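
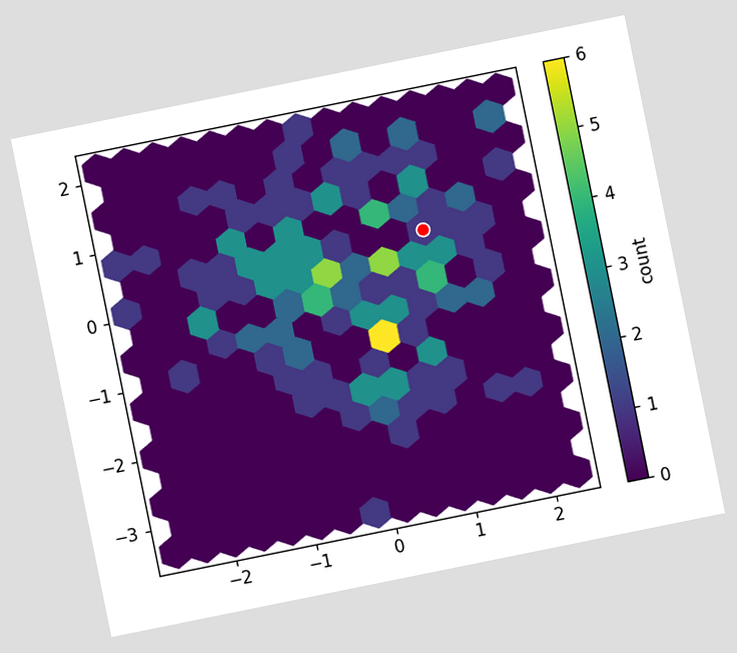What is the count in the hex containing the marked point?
1

The chart is tilted about 11° counter-clockwise. The marked hex reads 1 on the colorbar.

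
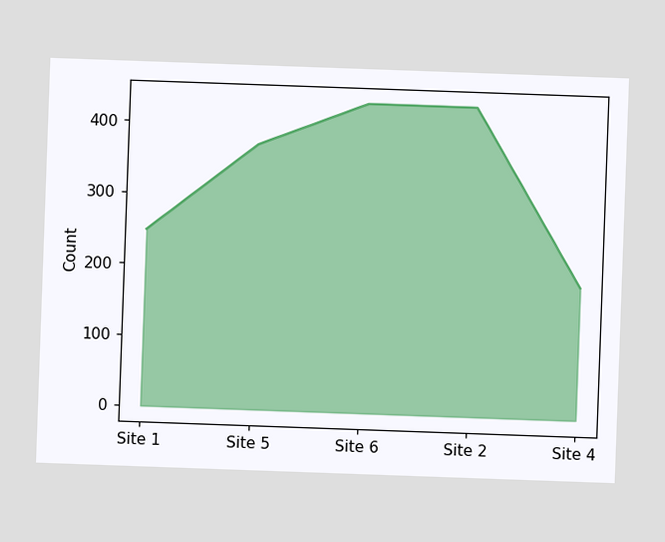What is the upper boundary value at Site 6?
434

The chart is tilted about 2° clockwise. At Site 6 the upper boundary is at 434.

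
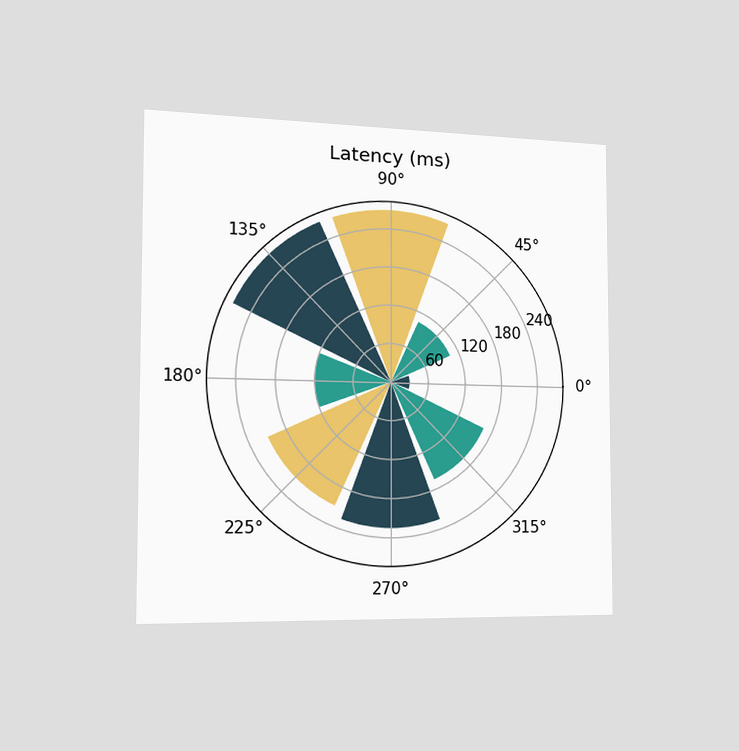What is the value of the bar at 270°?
225ms

The chart is viewed slightly from the left. The bar at 270° reaches 225ms on the radial axis.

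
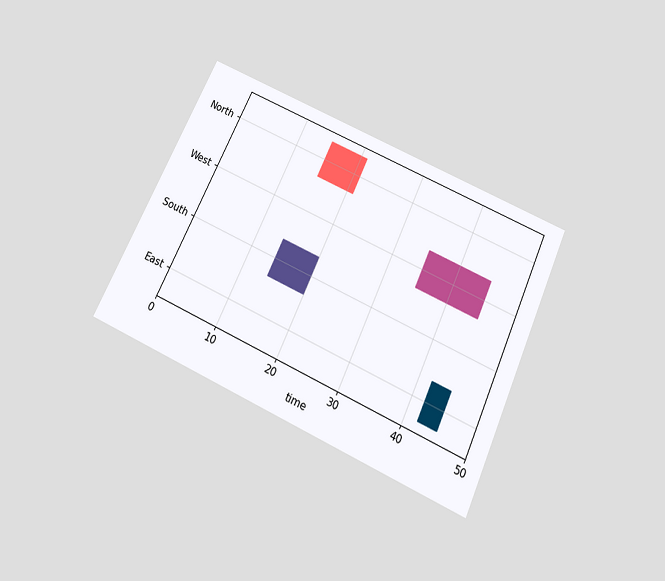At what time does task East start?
The chart is tilted about 25° clockwise and viewed slightly from below. The East bar begins at t=42.

42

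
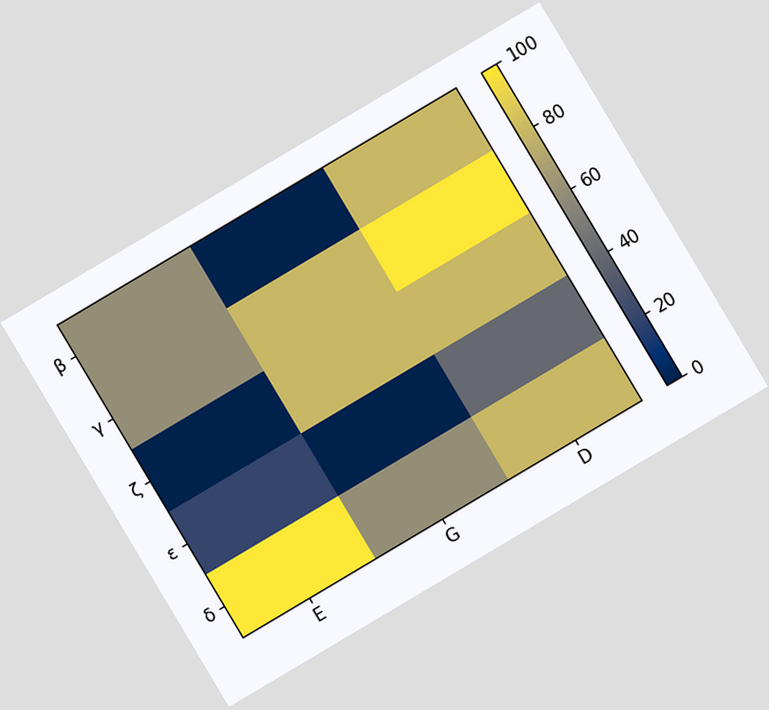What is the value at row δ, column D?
80

The chart is tilted about 31° counter-clockwise. Matching cell (δ, D) against the colorbar gives 80.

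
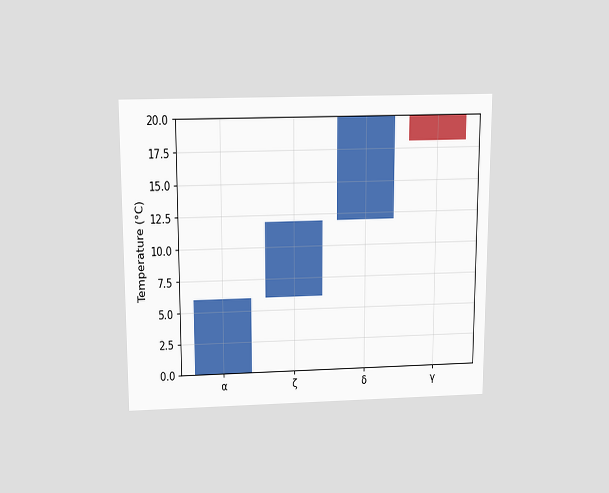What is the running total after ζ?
The chart is viewed slightly from above. After ζ the running total reaches 12°C.

12°C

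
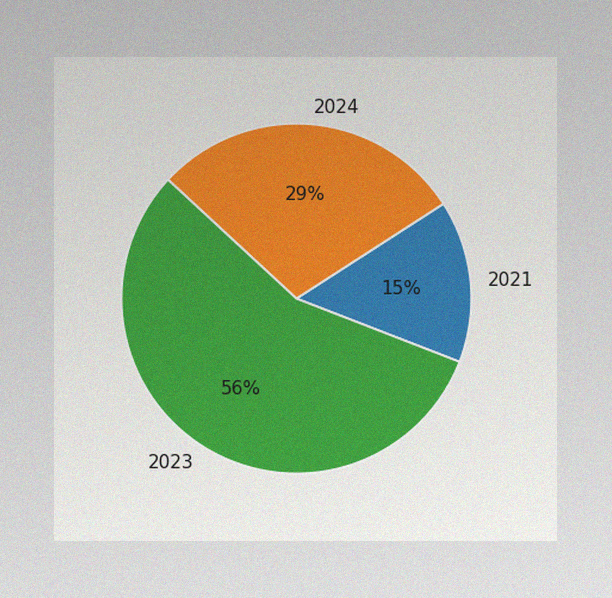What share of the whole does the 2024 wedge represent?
The image has some photo noise and uneven lighting. The 2024 slice takes up 29% of the pie.

29%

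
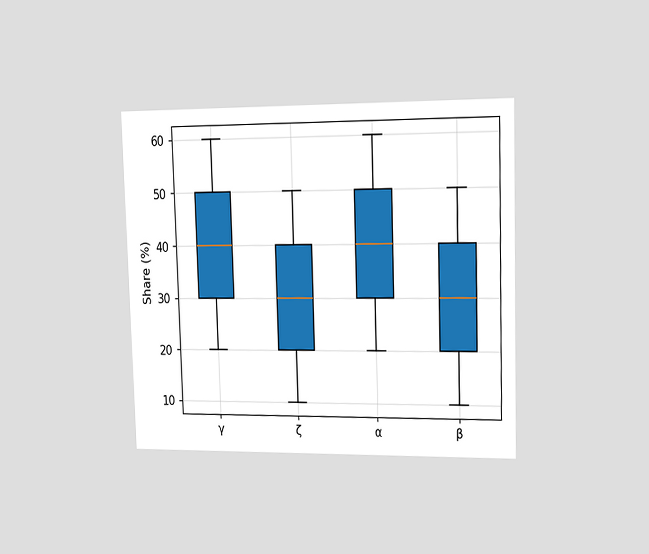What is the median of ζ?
30%

The chart is viewed slightly from the right. The median line in the ζ box sits at 30%.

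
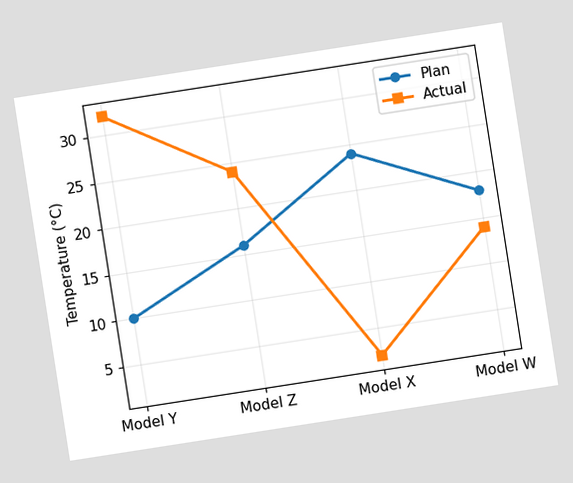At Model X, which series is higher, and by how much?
Plan, by 22°C

The chart is tilted about 9° counter-clockwise. At Model X, Plan sits above the other line by 22°C.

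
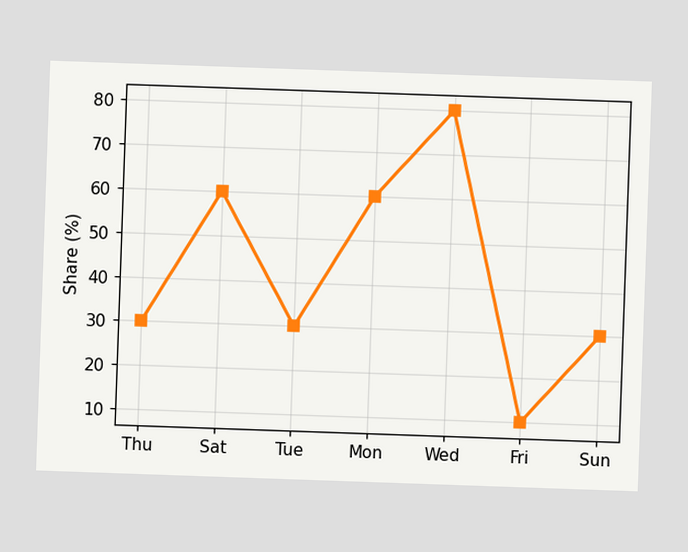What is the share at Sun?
30%

At Sun, the line is at 30%.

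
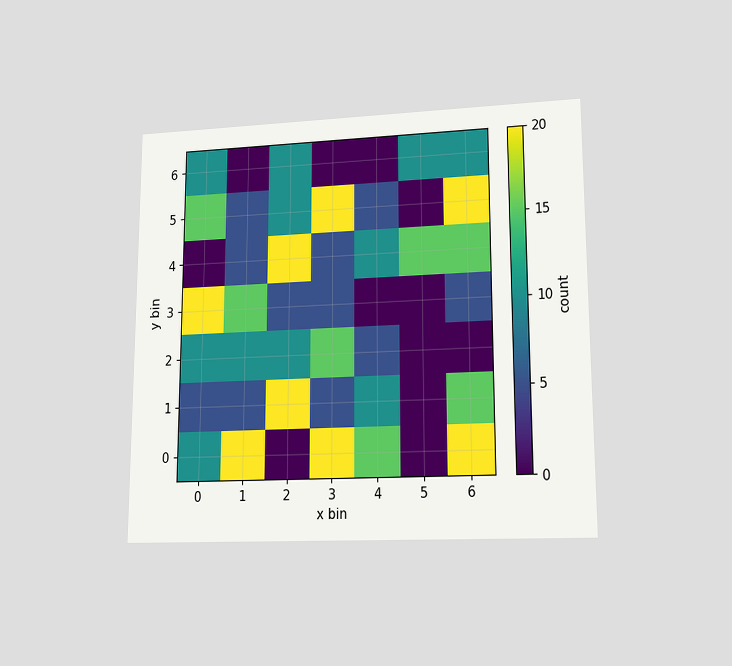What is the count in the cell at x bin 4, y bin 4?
10

The chart is viewed at a slight angle. Matching the cell (4, 4) against the colorbar gives 10.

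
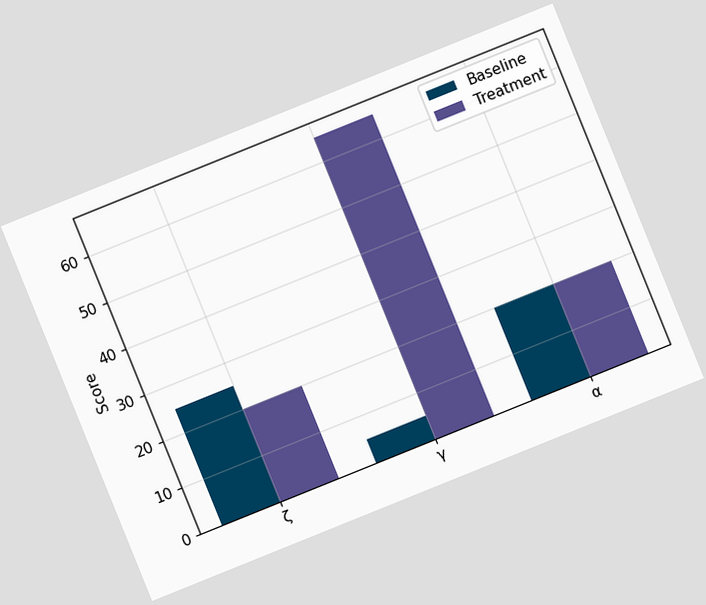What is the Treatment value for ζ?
The chart is tilted about 22° counter-clockwise. The Treatment bar at ζ reaches 20 on the y-axis.

20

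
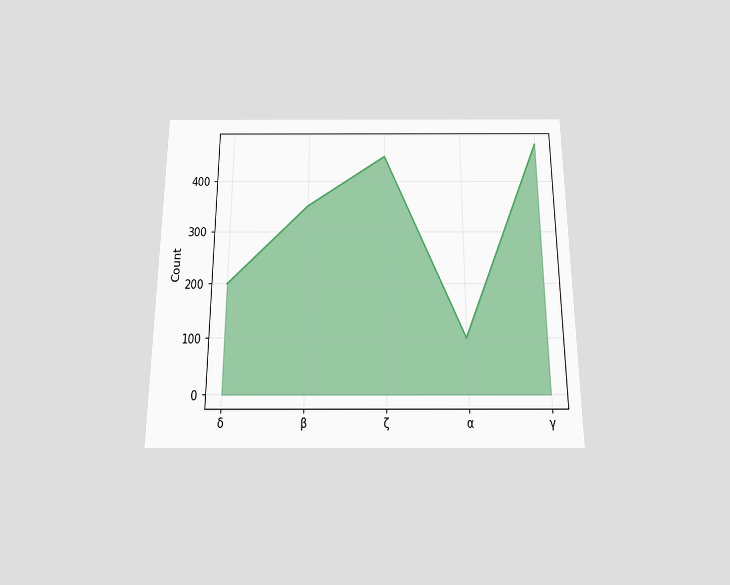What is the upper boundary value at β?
350

The chart is viewed slightly from below. At β the upper boundary is at 350.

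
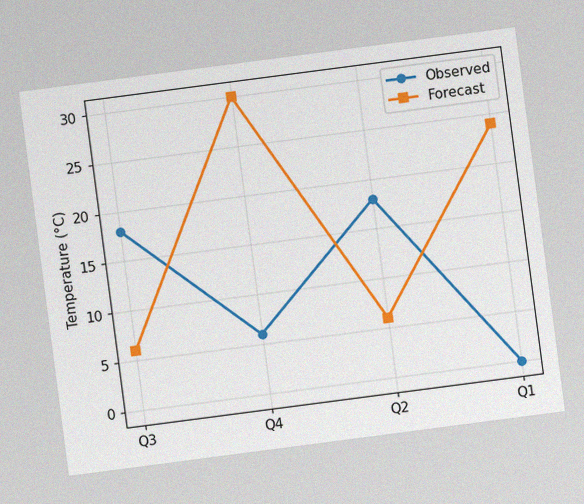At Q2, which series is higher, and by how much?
The chart is tilted about 7° counter-clockwise, with some photo noise. At Q2, Observed sits above the other line by 12°C.

Observed, by 12°C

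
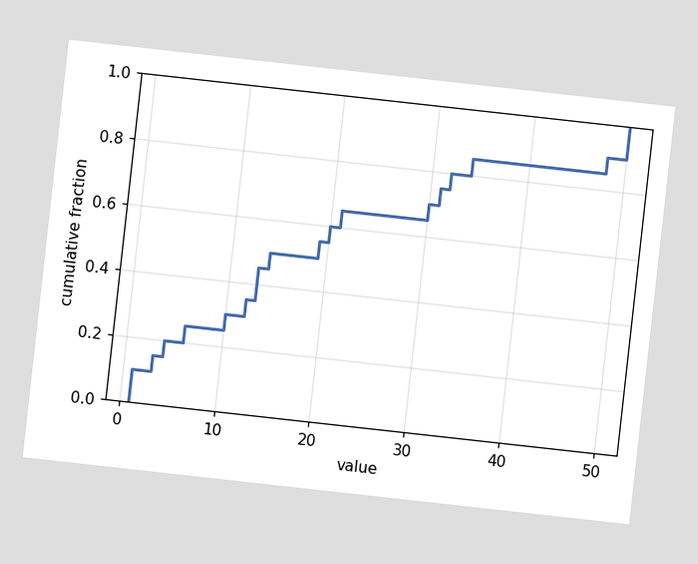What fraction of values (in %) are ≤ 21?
The chart is tilted about 6° clockwise. At x=21 the ECDF step is at 65%.

65%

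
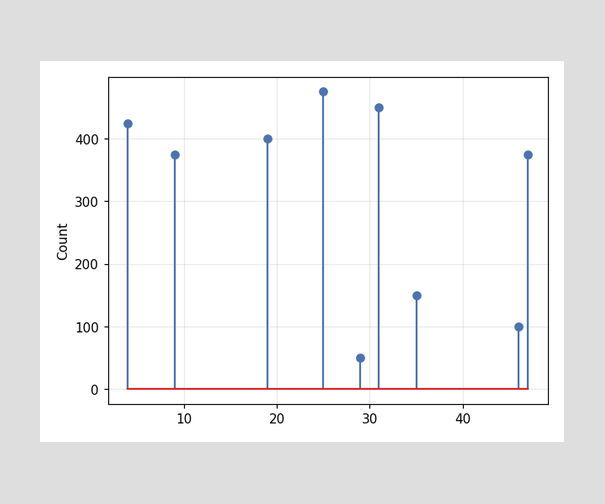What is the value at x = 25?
The stem at x=25 reaches 475.

475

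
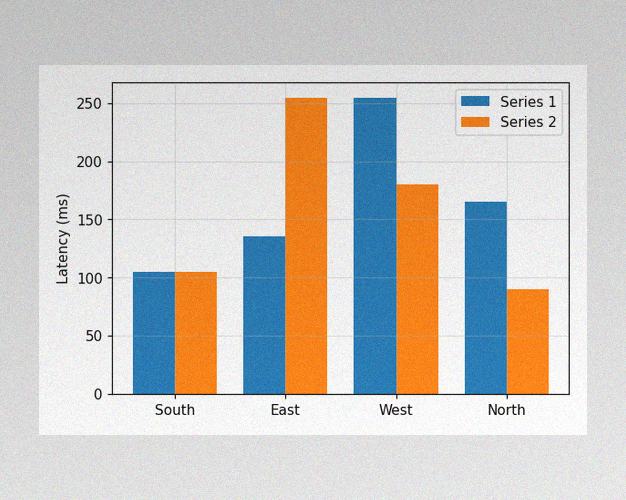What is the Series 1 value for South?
105ms

The image has some photo noise and uneven lighting. The Series 1 bar at South reaches 105ms on the y-axis.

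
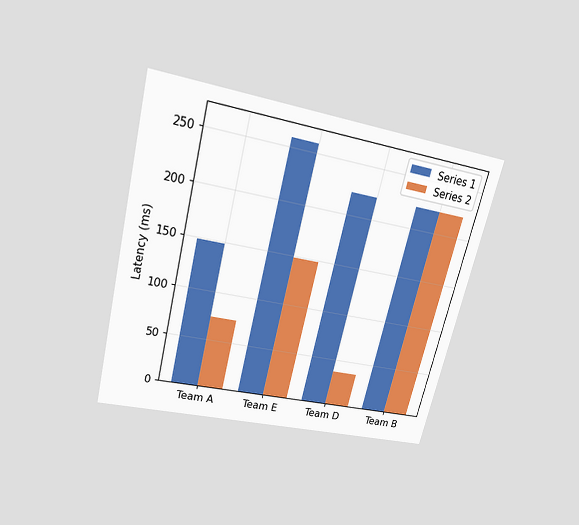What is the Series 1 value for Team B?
222ms

The chart is tilted about 14° clockwise and viewed slightly from above. The Series 1 bar at Team B reaches 222ms on the y-axis.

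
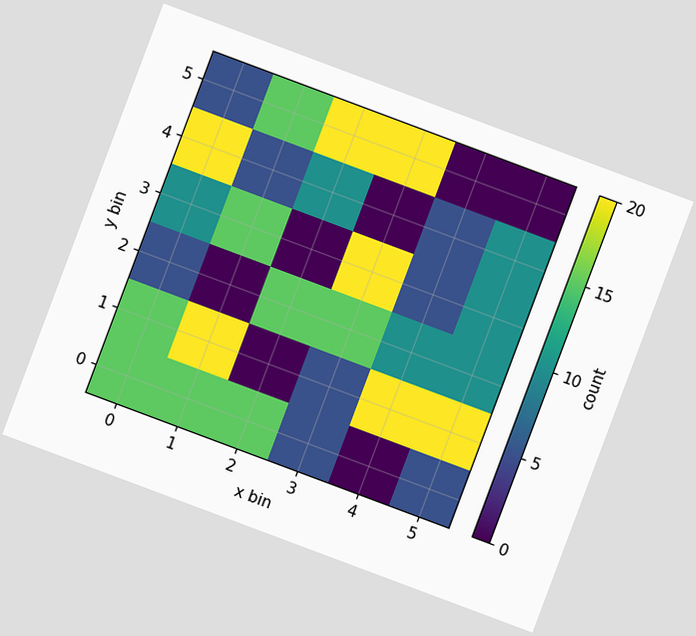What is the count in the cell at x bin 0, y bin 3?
The chart is tilted about 21° clockwise. Matching the cell (0, 3) against the colorbar gives 10.

10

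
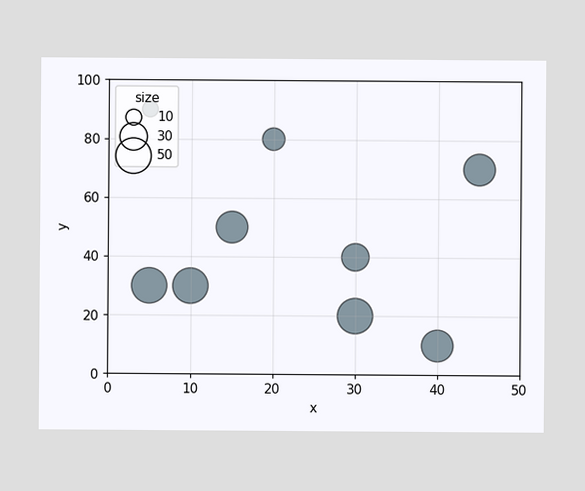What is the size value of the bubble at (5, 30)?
Matching the bubble at (5, 30) against the size legend gives 50.

50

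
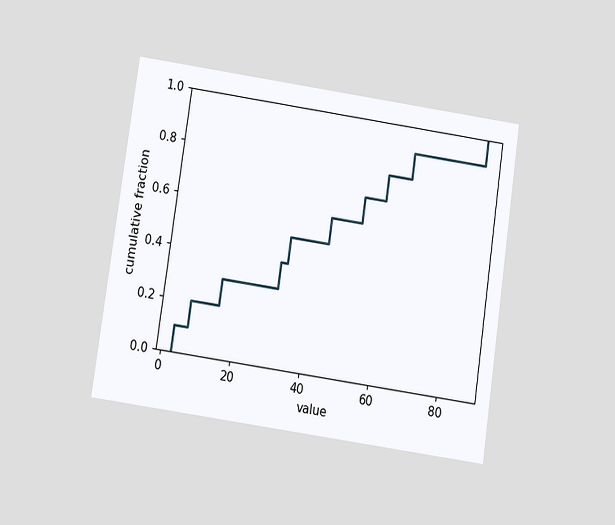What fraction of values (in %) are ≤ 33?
The chart is tilted about 8° clockwise and viewed slightly from below. At x=33 the ECDF step is at 50%.

50%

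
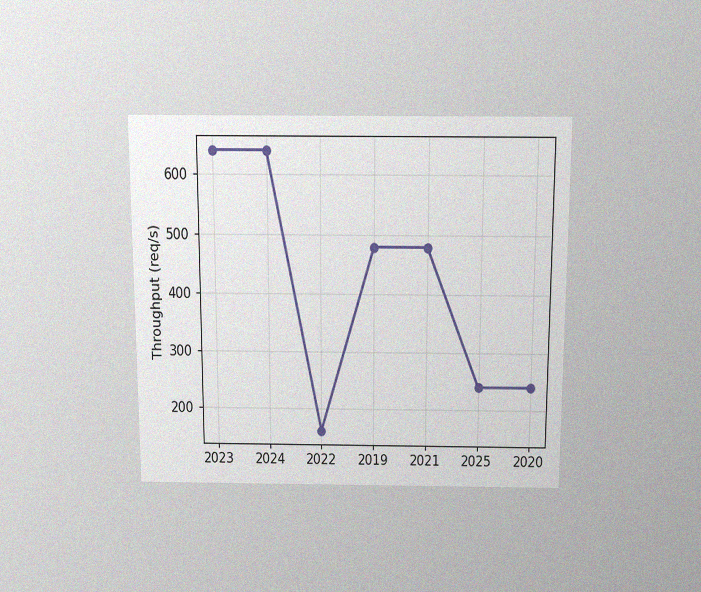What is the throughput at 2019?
480req/s

The chart is viewed slightly from above, with some photo noise. At 2019, the line is at 480req/s.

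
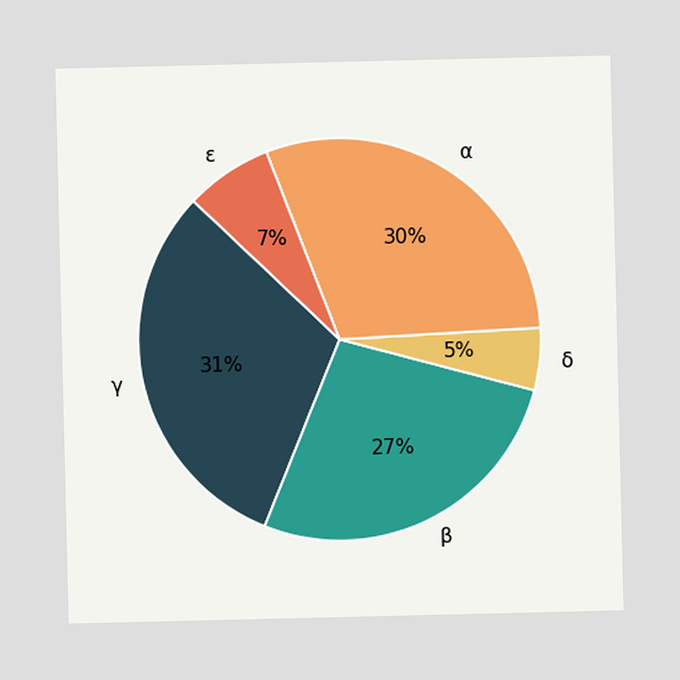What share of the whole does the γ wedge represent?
The γ slice takes up 31% of the pie.

31%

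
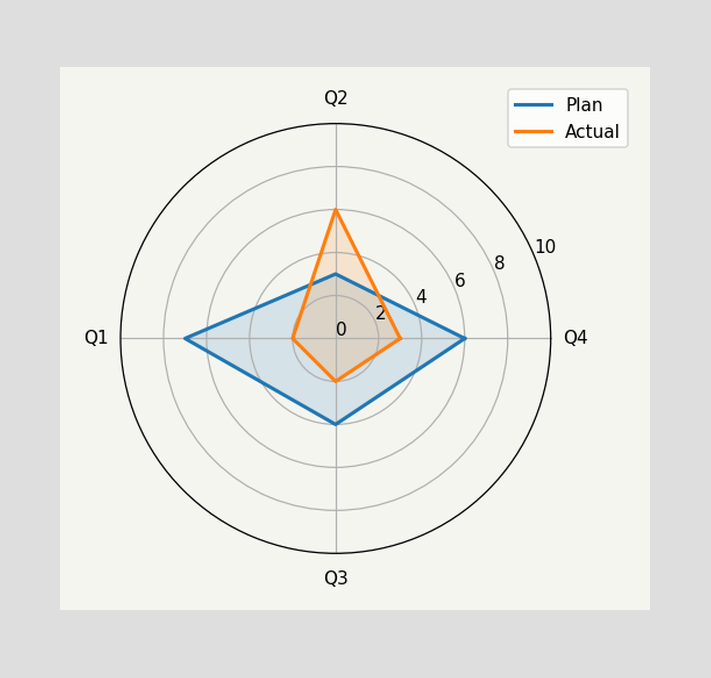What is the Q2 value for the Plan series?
On the Q2 axis, Plan reaches 3.

3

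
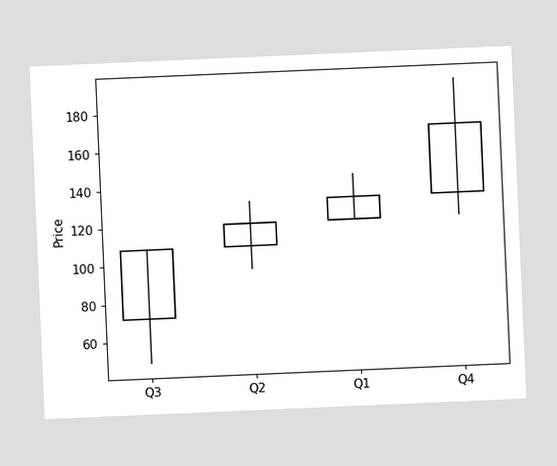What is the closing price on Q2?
The chart is tilted about 2° counter-clockwise. The Q2 candle closes at 120.

120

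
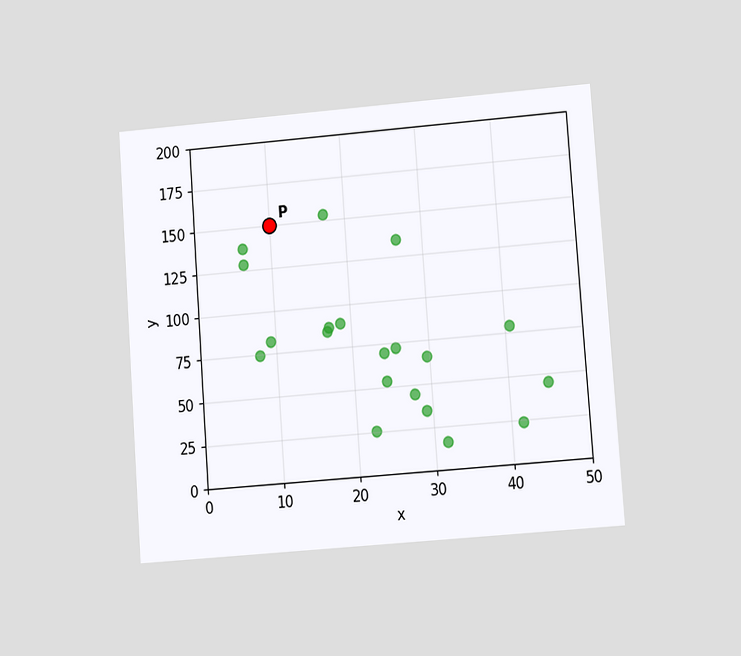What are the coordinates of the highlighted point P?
The chart is tilted about 4° counter-clockwise and viewed at a slight angle. Following the gridlines from P to each axis, P sits at (10, 150).

(10, 150)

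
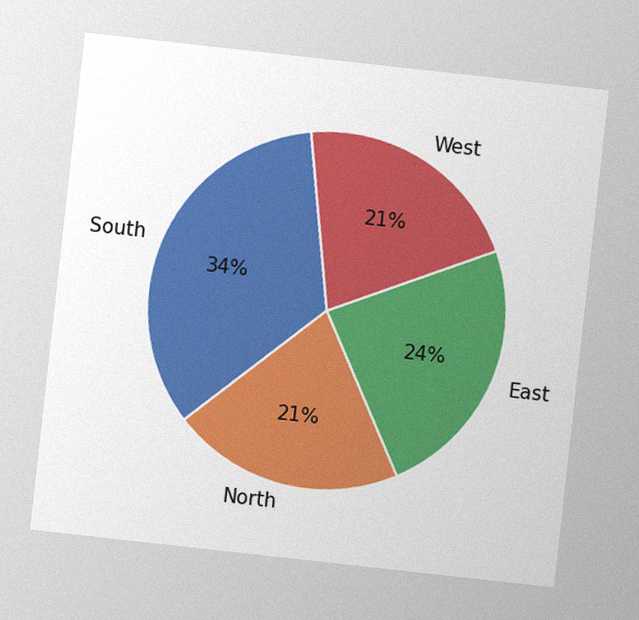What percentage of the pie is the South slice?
34%

The chart is tilted about 6° clockwise, with some photo noise. The South slice takes up 34% of the pie.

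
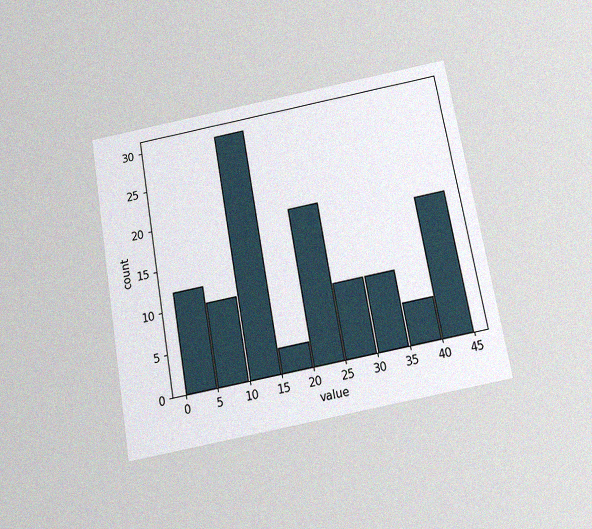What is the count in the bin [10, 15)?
30

The chart is tilted about 10° counter-clockwise and viewed slightly from below, with some photo noise. The [10, 15) bin has height 30.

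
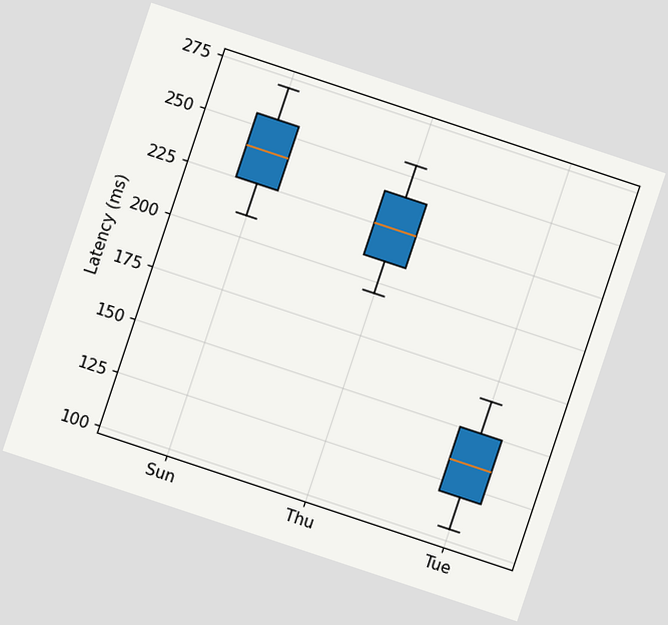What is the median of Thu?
225ms

The chart is tilted about 18° clockwise. The median line in the Thu box sits at 225ms.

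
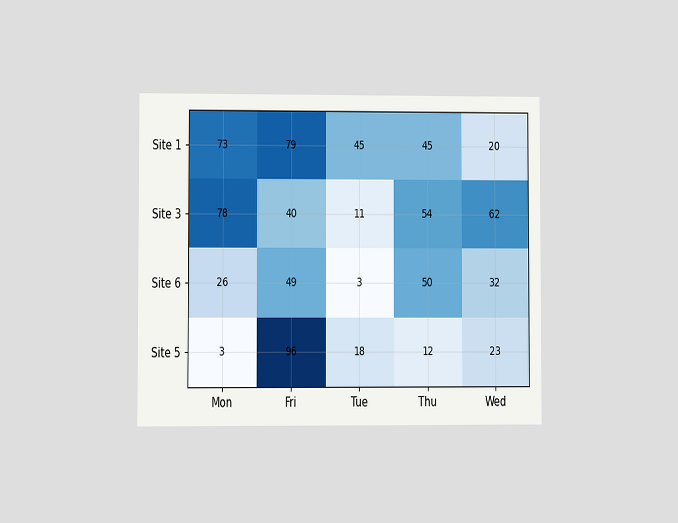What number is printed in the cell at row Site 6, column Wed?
32

The chart is viewed at a slight angle. The (Site 6, Wed) cell reads 32.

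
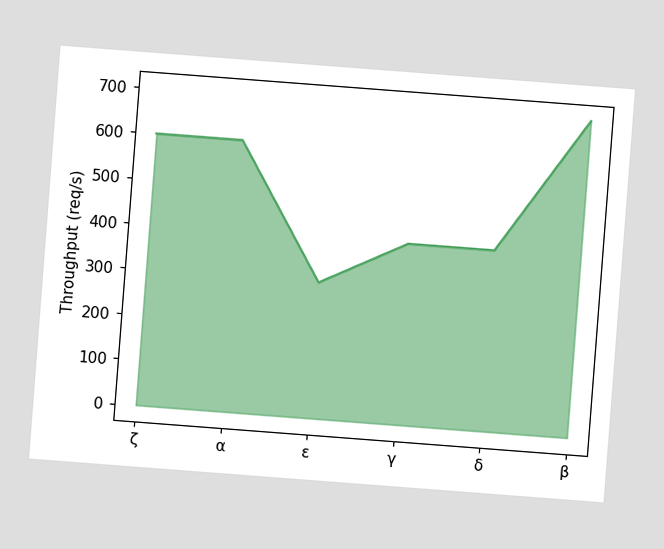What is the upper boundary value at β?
The chart is tilted about 4° clockwise. At β the upper boundary is at 700req/s.

700req/s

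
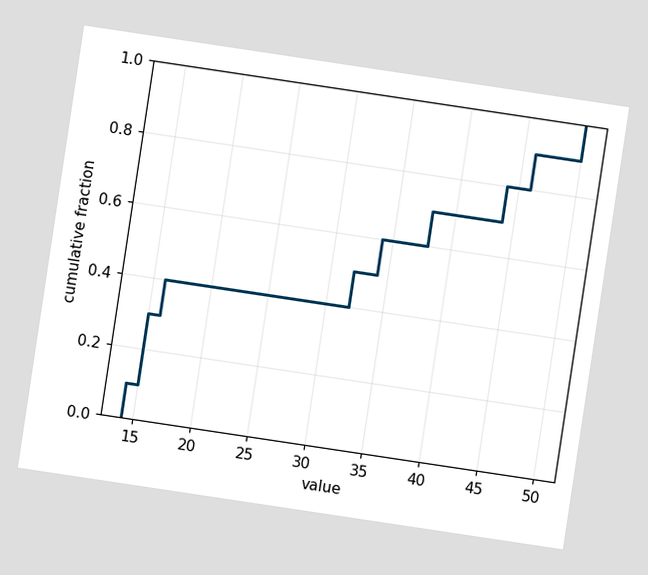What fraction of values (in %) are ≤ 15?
30%

The chart is tilted about 9° clockwise. At x=15 the ECDF step is at 30%.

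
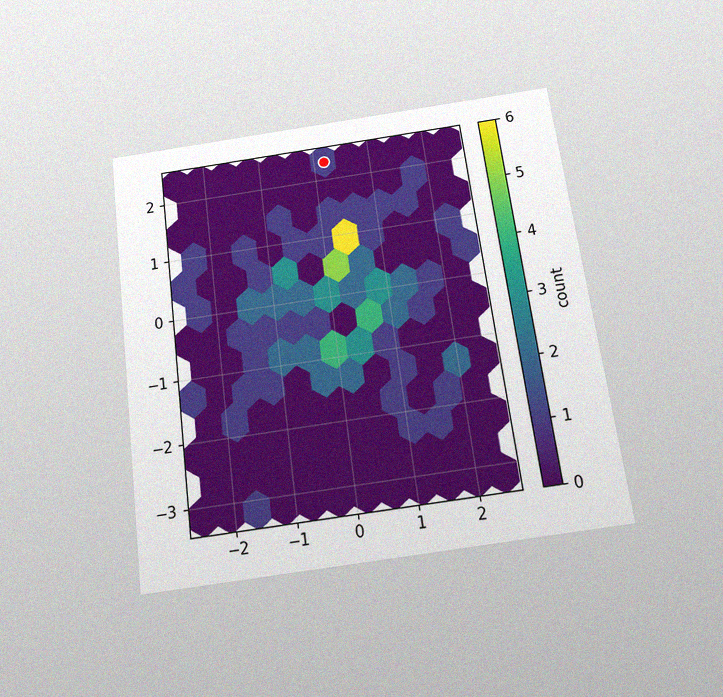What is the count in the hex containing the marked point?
The chart is tilted about 8° counter-clockwise and viewed slightly from below, with some photo noise. The marked hex reads 1 on the colorbar.

1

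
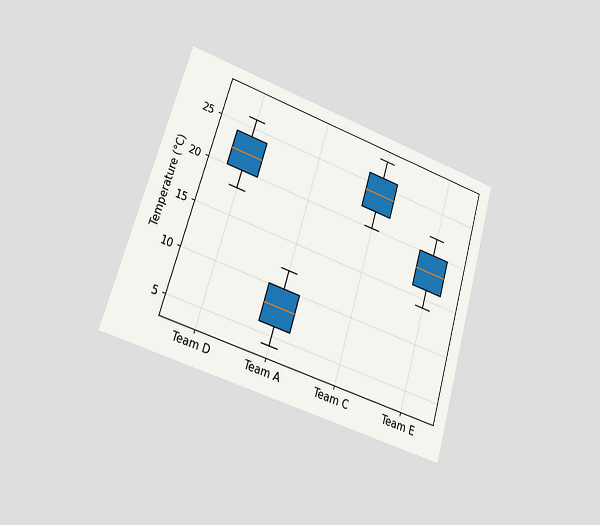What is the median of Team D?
22°C

The chart is tilted about 16° clockwise and viewed slightly from the left. The median line in the Team D box sits at 22°C.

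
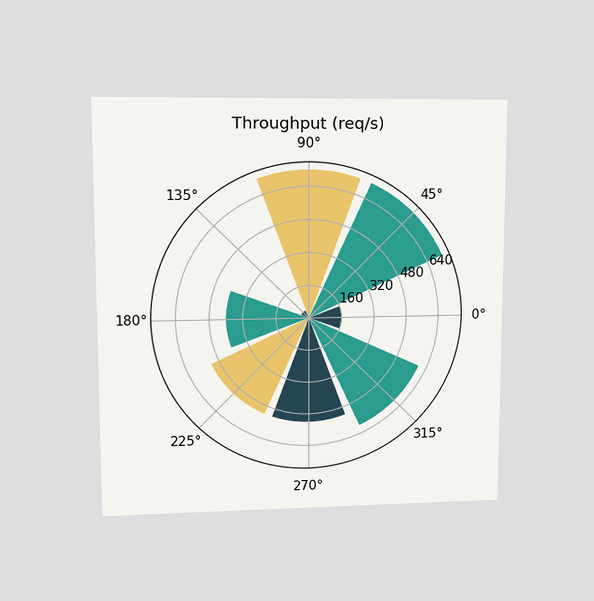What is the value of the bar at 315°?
600req/s

The chart is viewed at a slight angle. The bar at 315° reaches 600req/s on the radial axis.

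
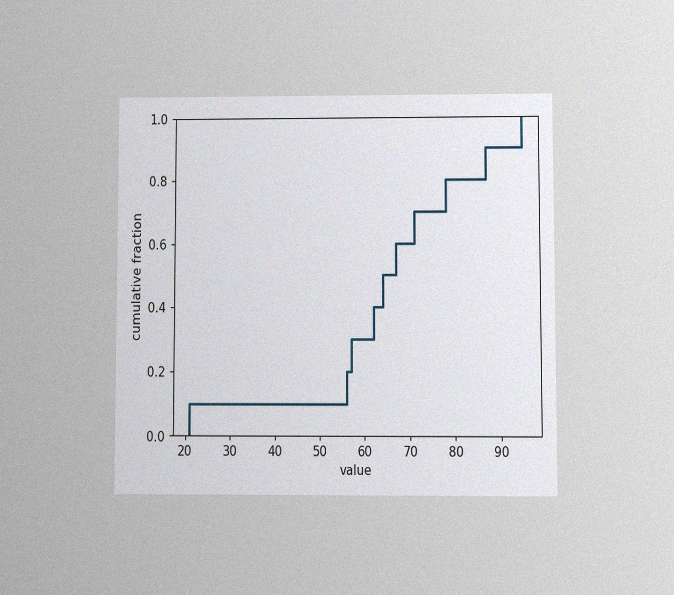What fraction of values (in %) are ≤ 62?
40%

The chart is viewed at a slight angle, with some photo noise. At x=62 the ECDF step is at 40%.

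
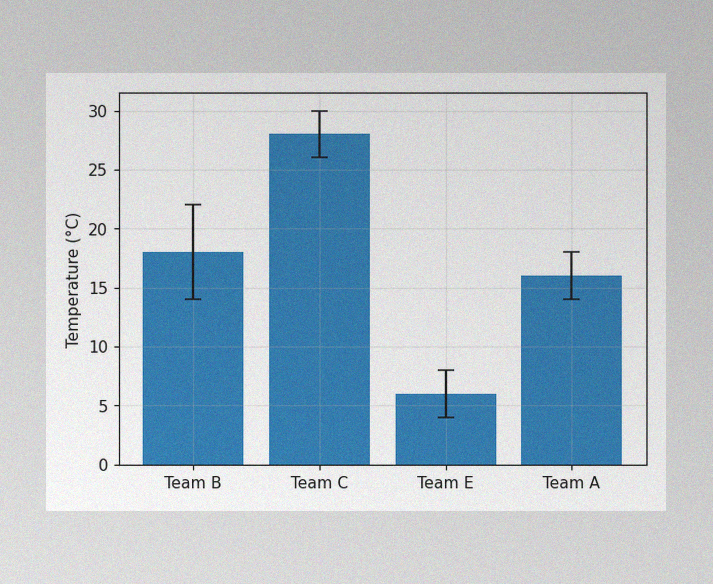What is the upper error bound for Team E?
The image has some photo noise and uneven lighting. The Team E bar's upper whisker reaches 8°C.

8°C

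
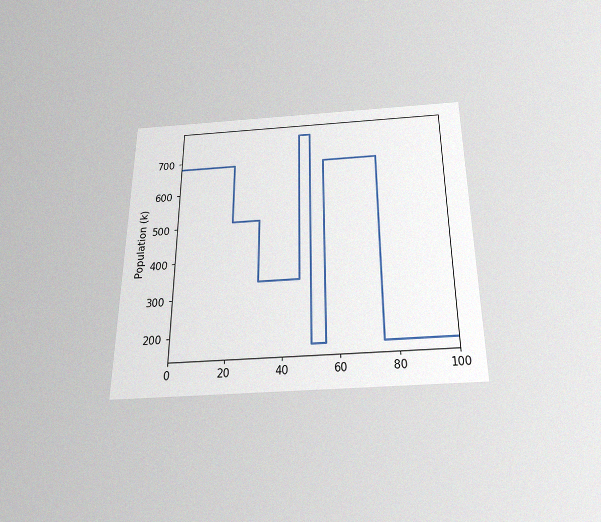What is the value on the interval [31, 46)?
340k

The chart is viewed slightly from below, with some photo noise. On [31, 46) the step sits at 340k.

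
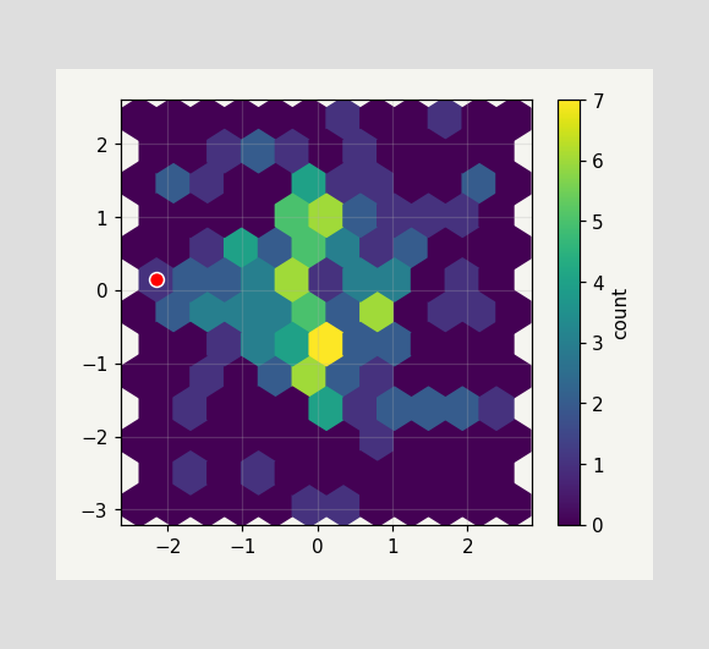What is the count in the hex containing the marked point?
The marked hex reads 1 on the colorbar.

1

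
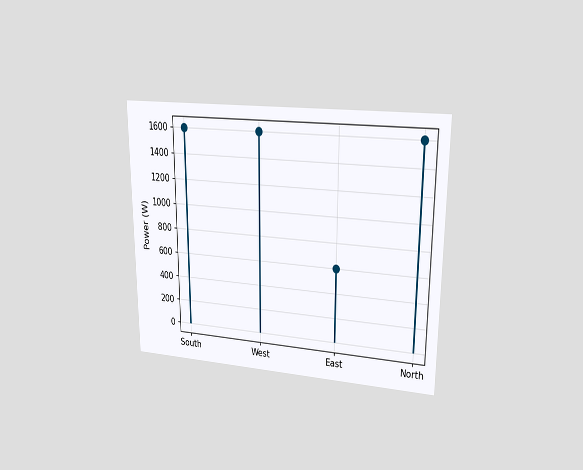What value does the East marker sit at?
The chart is viewed at a slight angle. The East marker sits at 600W.

600W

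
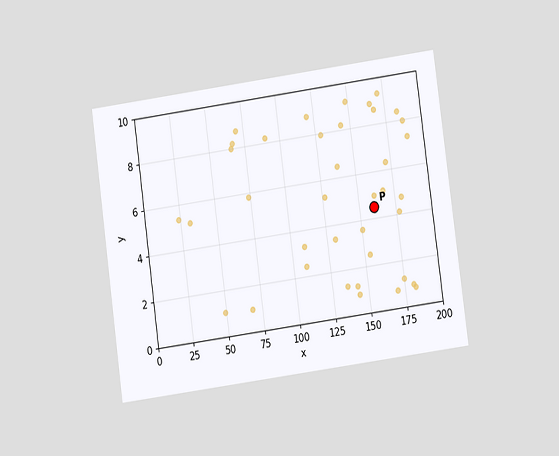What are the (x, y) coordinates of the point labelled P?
The chart is tilted about 8° counter-clockwise and viewed at a slight angle. Following the gridlines from P to each axis, P sits at (160, 4.5).

(160, 4.5)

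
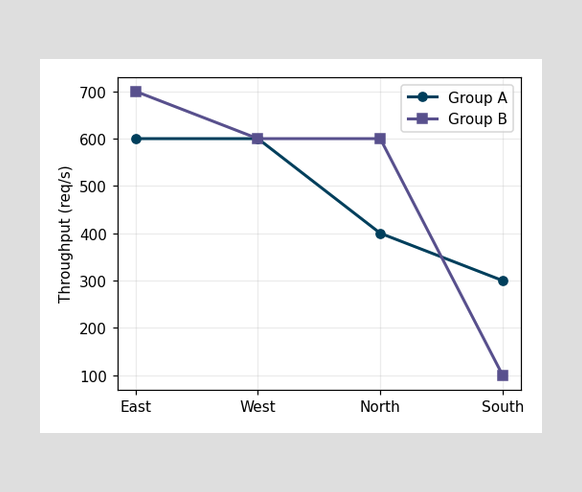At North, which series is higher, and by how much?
Group B, by 200req/s

At North, Group B sits above the other line by 200req/s.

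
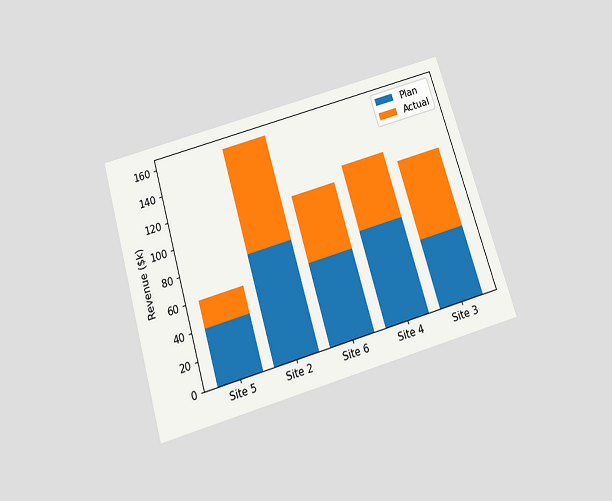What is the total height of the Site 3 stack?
The chart is tilted about 17° counter-clockwise and viewed slightly from below. The Site 3 stack's top reaches $110k on the y-axis.

$110k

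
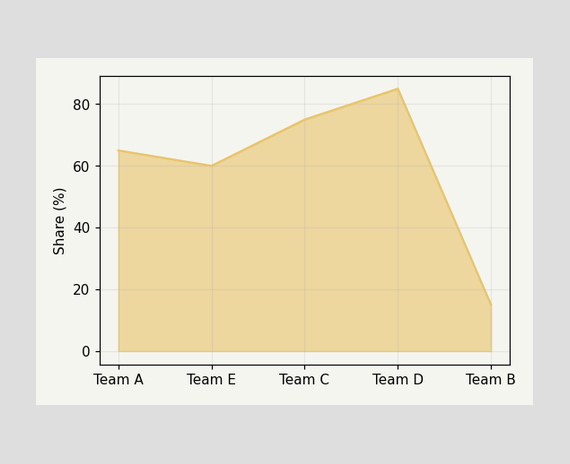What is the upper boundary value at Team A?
At Team A the upper boundary is at 65%.

65%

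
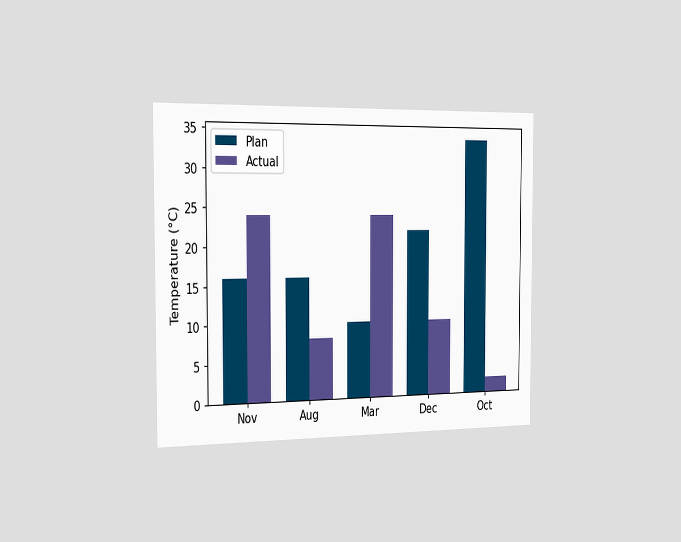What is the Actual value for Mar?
24°C

The chart is viewed slightly from the left. The Actual bar at Mar reaches 24°C on the y-axis.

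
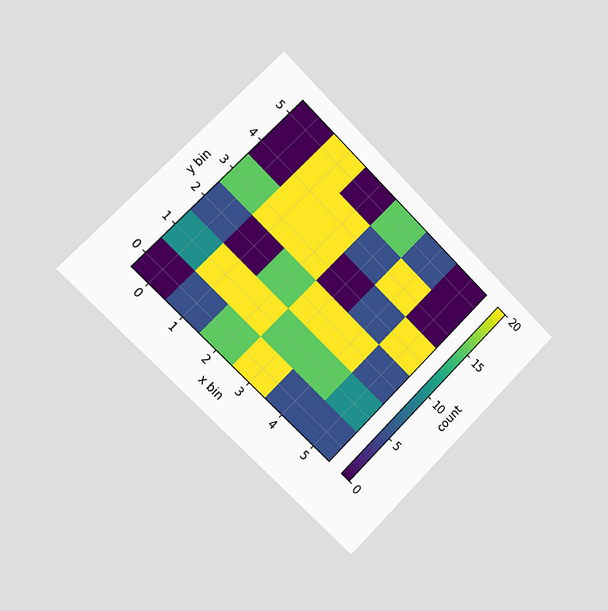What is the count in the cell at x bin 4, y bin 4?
20

The chart is tilted about 45° clockwise and viewed slightly from the left. Matching the cell (4, 4) against the colorbar gives 20.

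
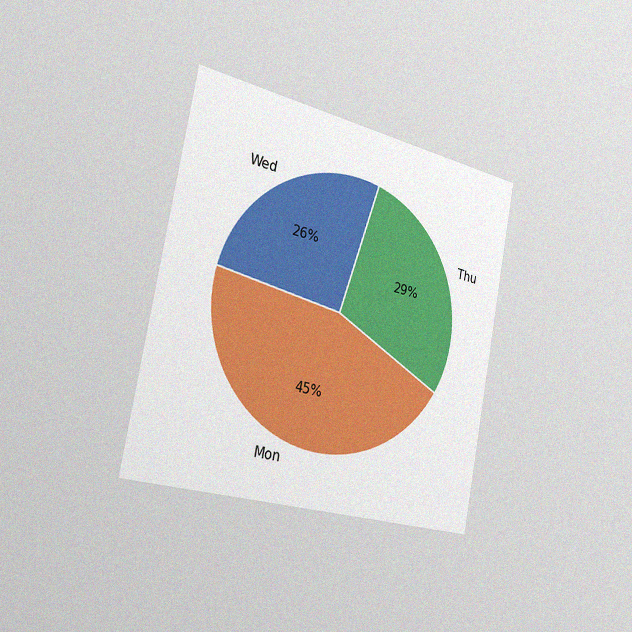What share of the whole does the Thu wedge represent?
The chart is tilted about 11° clockwise and viewed slightly from the left, with some photo noise. The Thu slice takes up 29% of the pie.

29%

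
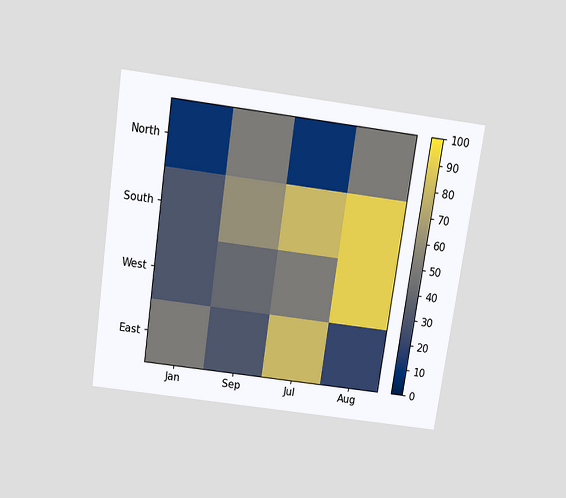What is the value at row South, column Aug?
90

The chart is tilted about 8° clockwise and viewed slightly from above. Matching cell (South, Aug) against the colorbar gives 90.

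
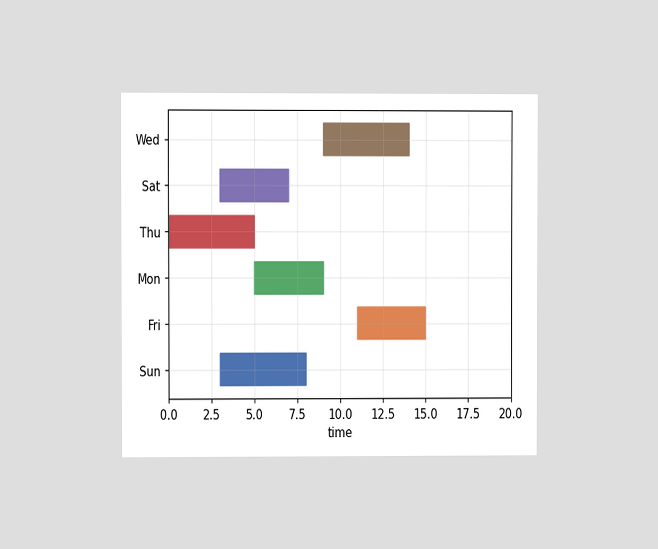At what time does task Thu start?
0

The chart is viewed at a slight angle. The Thu bar begins at t=0.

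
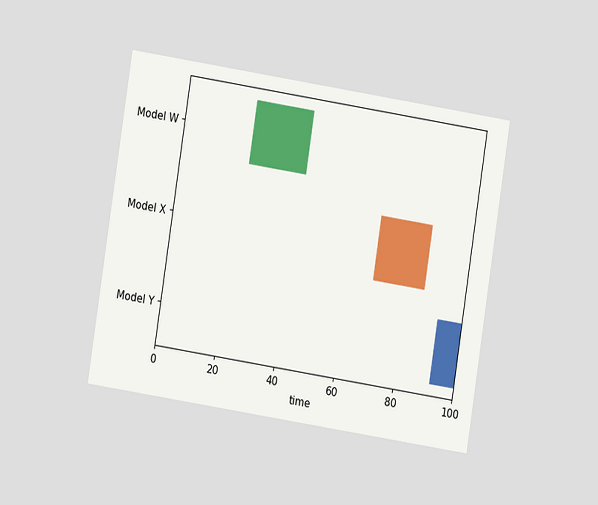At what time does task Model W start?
23

The chart is tilted about 9° clockwise and viewed at a slight angle. The Model W bar begins at t=23.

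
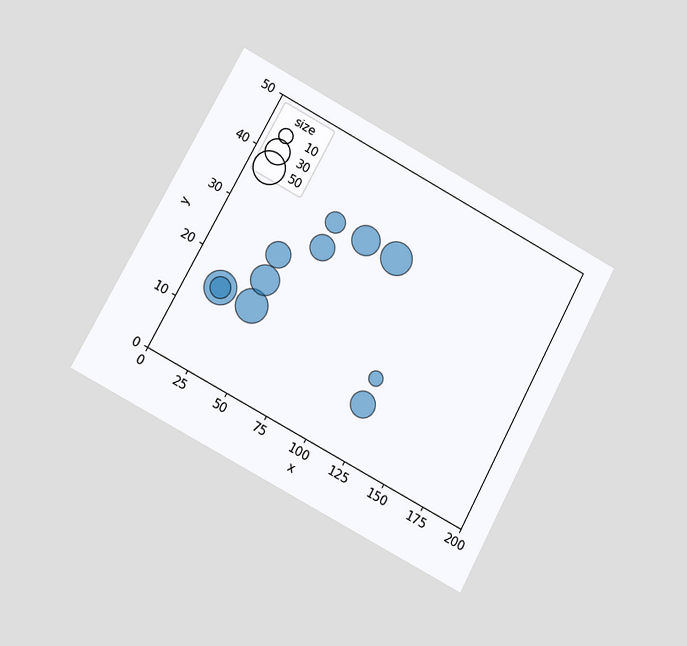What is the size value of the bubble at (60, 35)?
20

The chart is tilted about 28° clockwise and viewed at a slight angle. Matching the bubble at (60, 35) against the size legend gives 20.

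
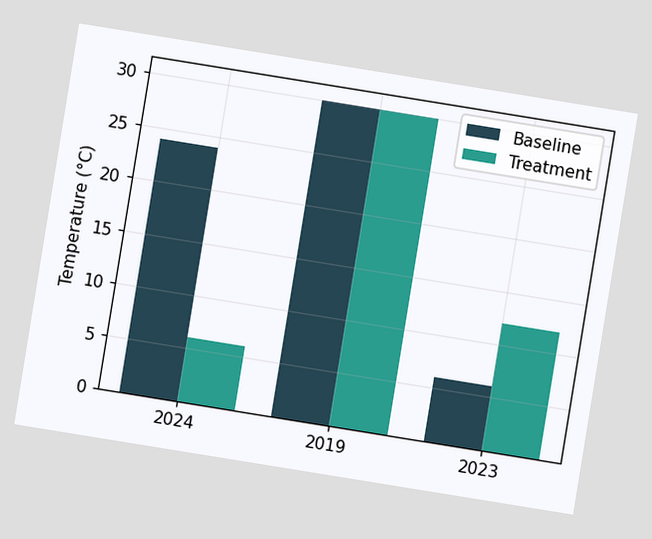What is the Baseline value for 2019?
30°C

The chart is tilted about 9° clockwise. The Baseline bar at 2019 reaches 30°C on the y-axis.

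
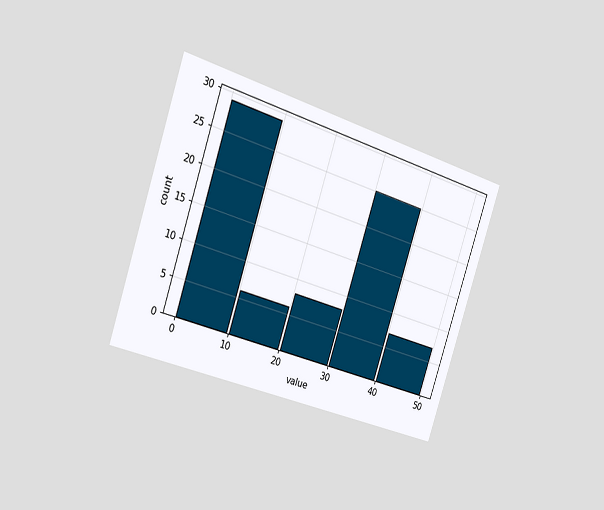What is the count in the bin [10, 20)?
The chart is tilted about 18° clockwise and viewed slightly from the left. The [10, 20) bin has height 6.

6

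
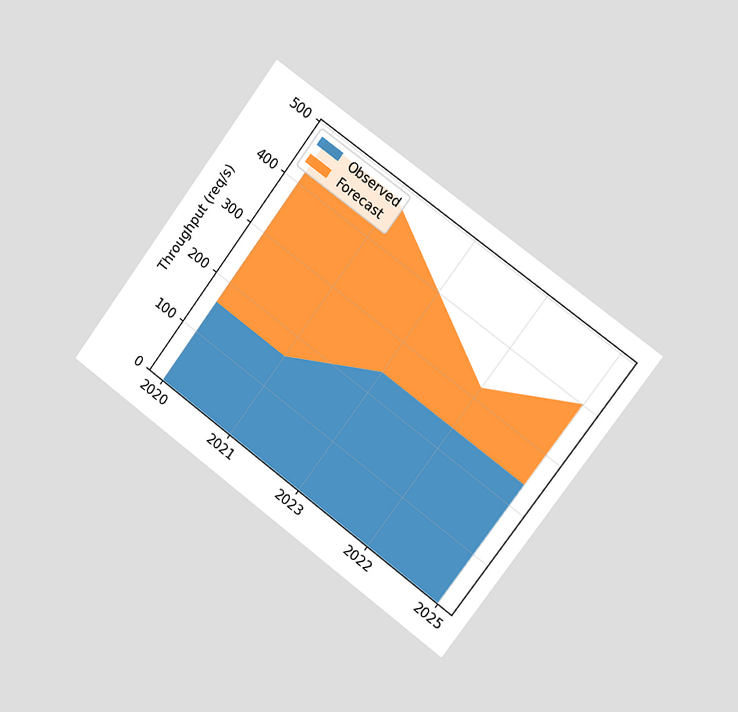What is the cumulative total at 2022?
The chart is tilted about 37° clockwise and viewed slightly from the right. The stacked total at 2022 reaches 320req/s.

320req/s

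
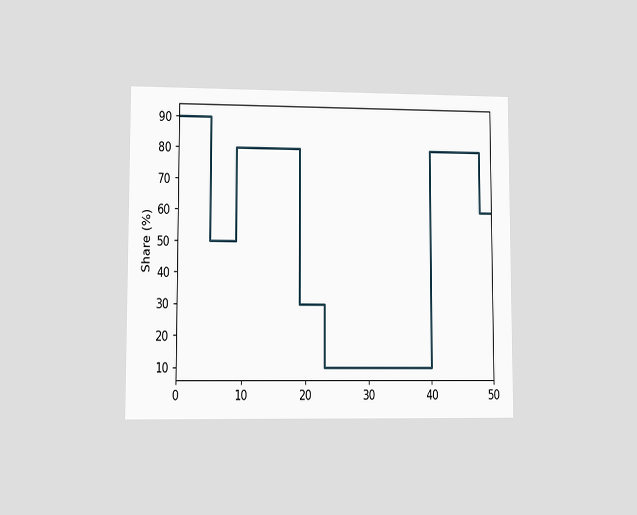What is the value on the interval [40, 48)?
The chart is viewed at a slight angle. On [40, 48) the step sits at 80%.

80%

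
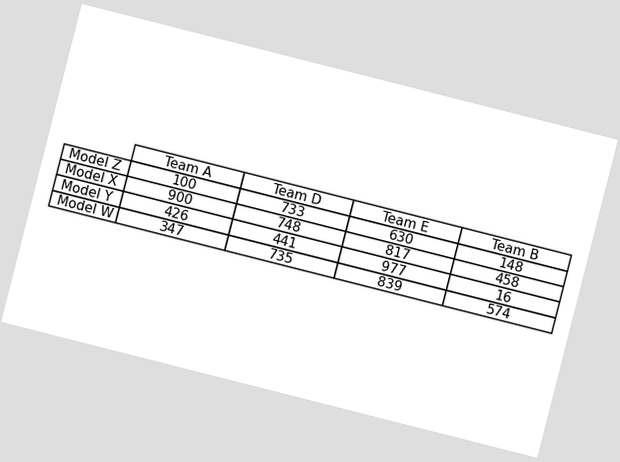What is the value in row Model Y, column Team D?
441

The chart is tilted about 14° clockwise. The (Model Y, Team D) cell reads 441.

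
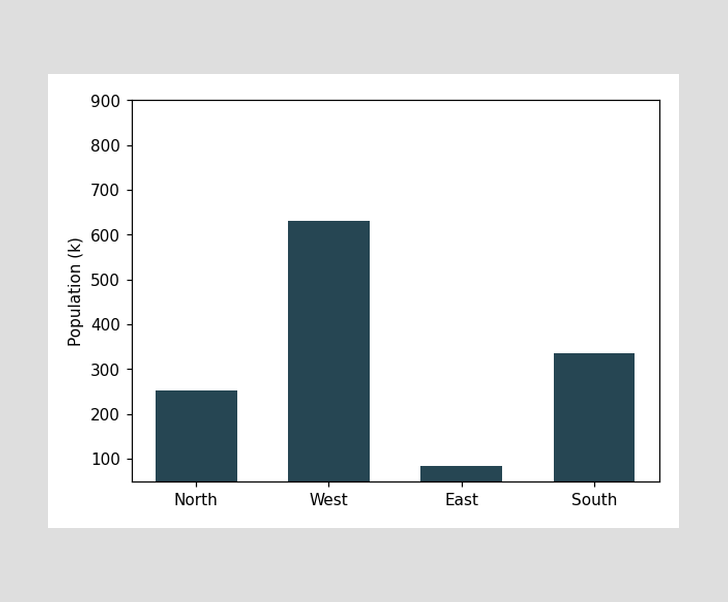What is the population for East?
Reading along the chart's y-axis, the East bar reaches 84k.

84k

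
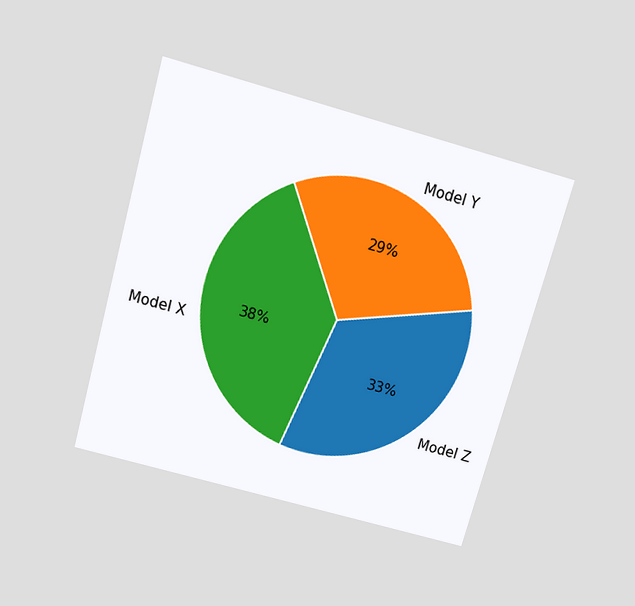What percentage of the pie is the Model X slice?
The chart is tilted about 15° clockwise and viewed slightly from above. The Model X slice takes up 38% of the pie.

38%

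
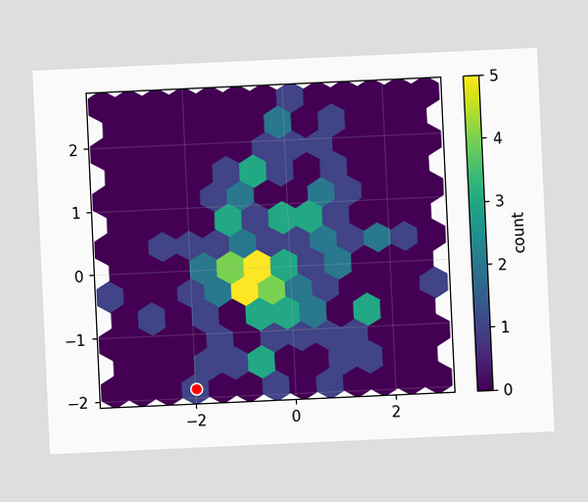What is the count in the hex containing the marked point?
1

The chart is tilted about 3° counter-clockwise. The marked hex reads 1 on the colorbar.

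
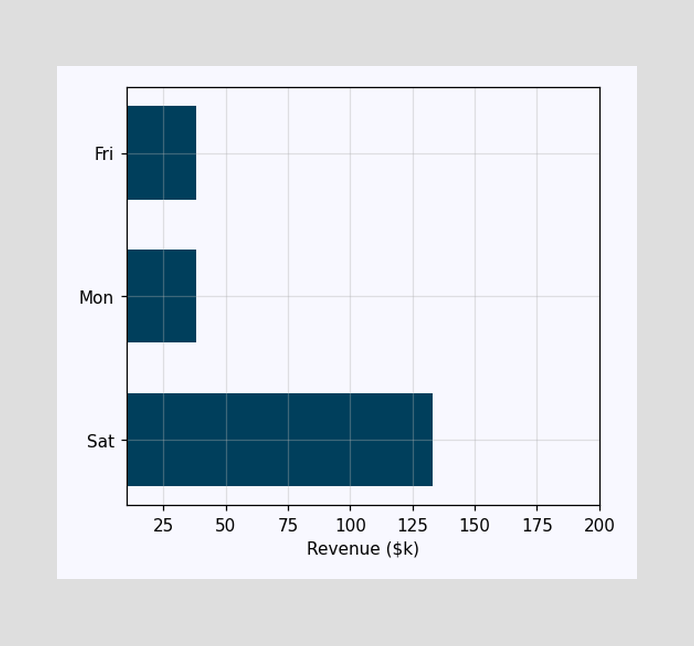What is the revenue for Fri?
$38k

Reading along the chart's x-axis, the Fri bar reaches $38k.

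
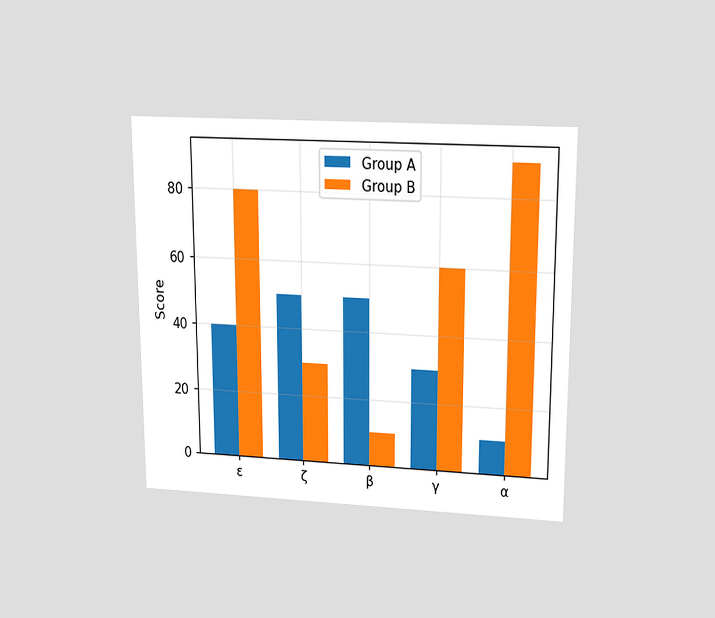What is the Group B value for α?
90

The chart is viewed slightly from above. The Group B bar at α reaches 90 on the y-axis.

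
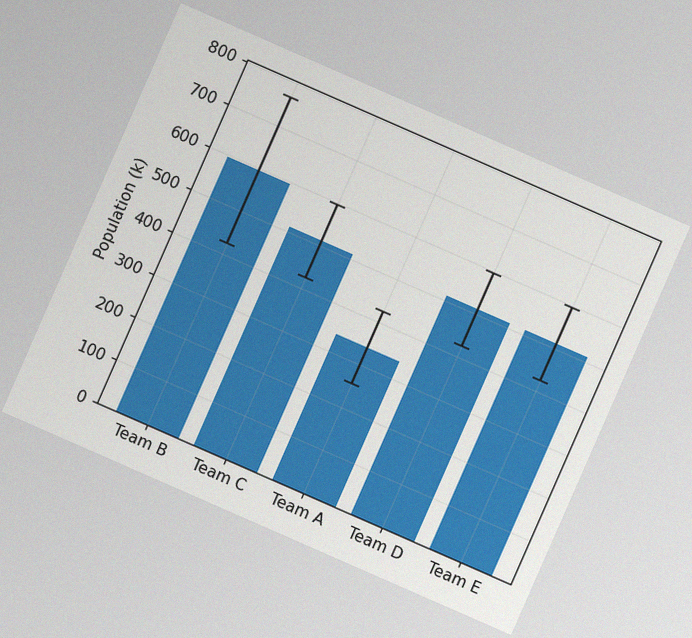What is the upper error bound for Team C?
595k

The chart is tilted about 24° clockwise, with some photo noise. The Team C bar's upper whisker reaches 595k.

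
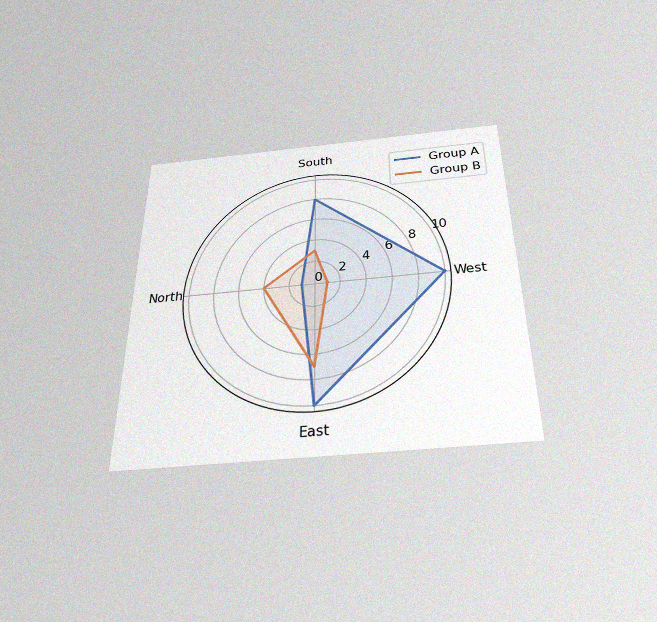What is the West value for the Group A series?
The chart is viewed slightly from below, with some photo noise. On the West axis, Group A reaches 10.

10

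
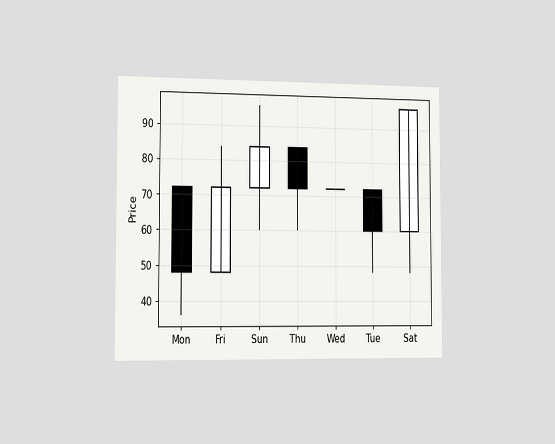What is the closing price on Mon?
48

The chart is viewed slightly from the left. The Mon candle closes at 48.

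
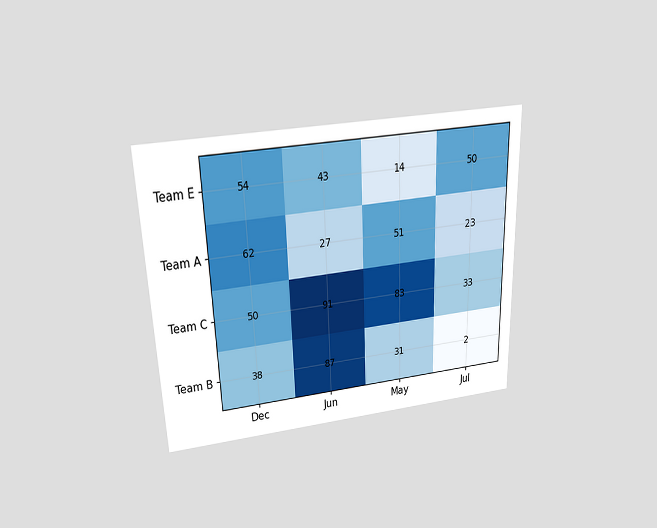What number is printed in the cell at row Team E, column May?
14

The chart is tilted about 2° counter-clockwise and viewed slightly from above. The (Team E, May) cell reads 14.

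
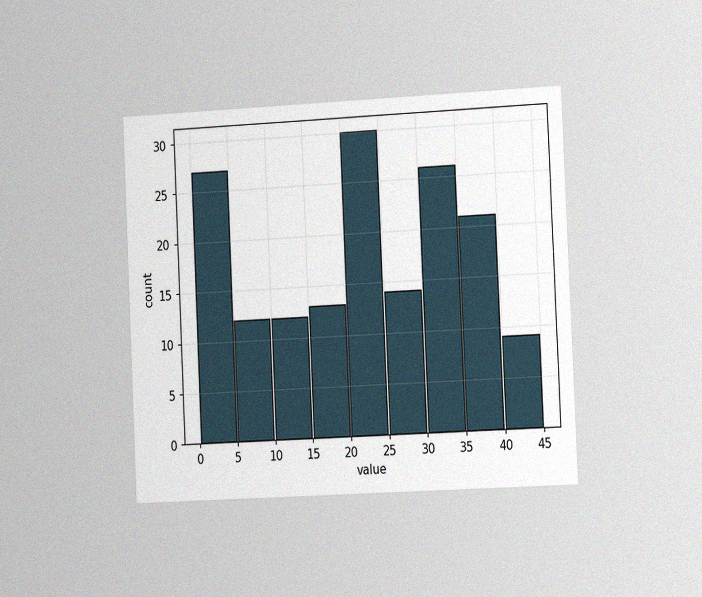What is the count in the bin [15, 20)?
13

The chart is tilted about 3° counter-clockwise and viewed slightly from the right, with some photo noise. The [15, 20) bin has height 13.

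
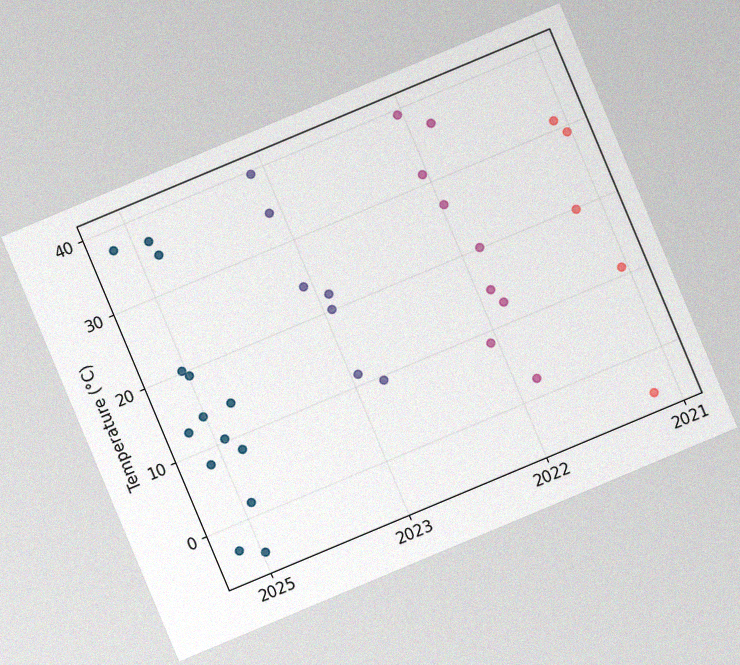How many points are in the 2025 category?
14

The chart is tilted about 23° counter-clockwise, with some photo noise. Counting the markers in the 2025 column gives 14.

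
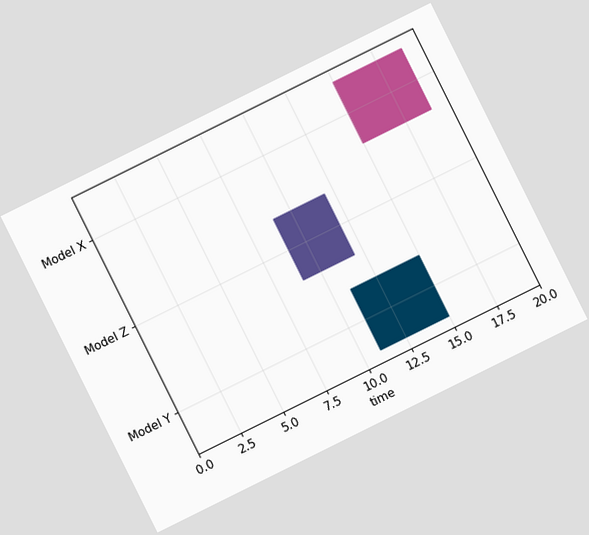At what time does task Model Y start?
11

The chart is tilted about 26° counter-clockwise. The Model Y bar begins at t=11.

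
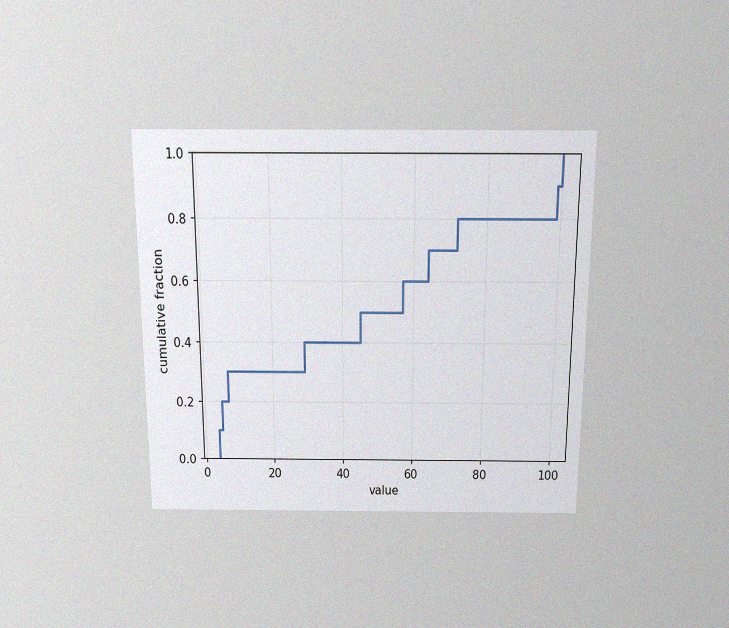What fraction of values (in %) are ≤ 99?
90%

The chart is viewed slightly from above, with some photo noise. At x=99 the ECDF step is at 90%.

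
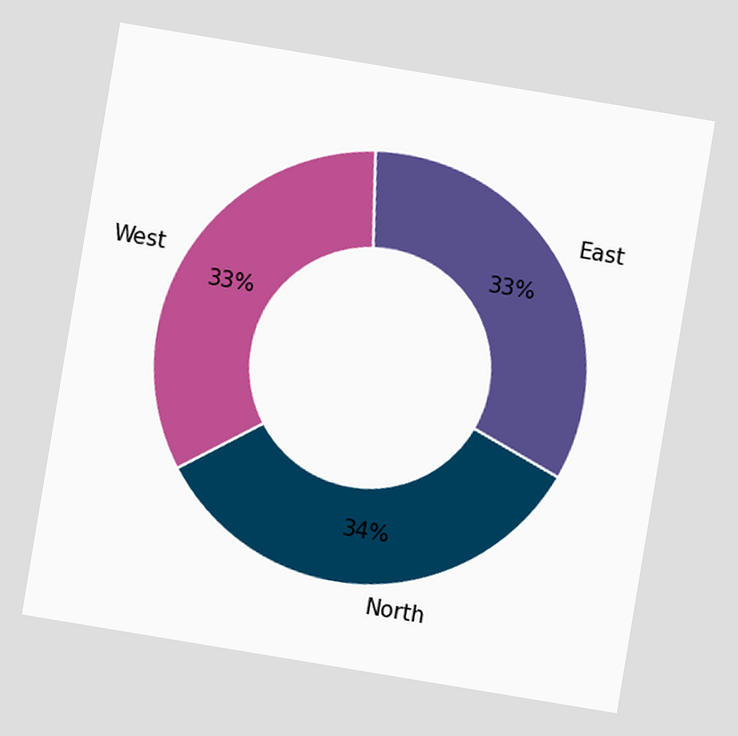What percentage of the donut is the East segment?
The chart is tilted about 9° clockwise. The East segment takes up 33% of the ring.

33%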